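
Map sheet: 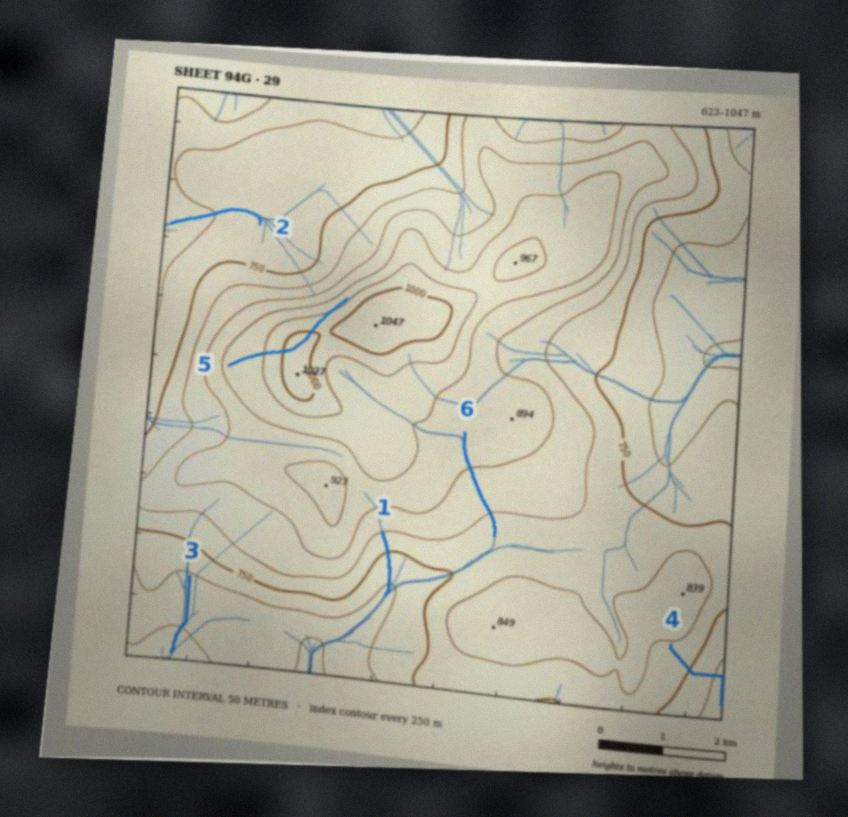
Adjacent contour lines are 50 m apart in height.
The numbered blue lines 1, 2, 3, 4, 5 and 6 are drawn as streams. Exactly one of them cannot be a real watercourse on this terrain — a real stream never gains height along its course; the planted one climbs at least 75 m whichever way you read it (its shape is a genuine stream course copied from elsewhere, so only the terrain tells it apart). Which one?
5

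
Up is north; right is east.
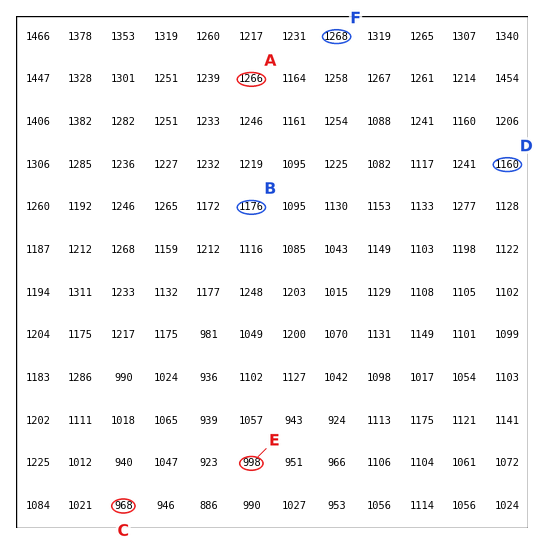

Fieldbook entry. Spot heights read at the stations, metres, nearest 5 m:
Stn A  1265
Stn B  1175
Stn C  970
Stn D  1160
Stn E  1000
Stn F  1270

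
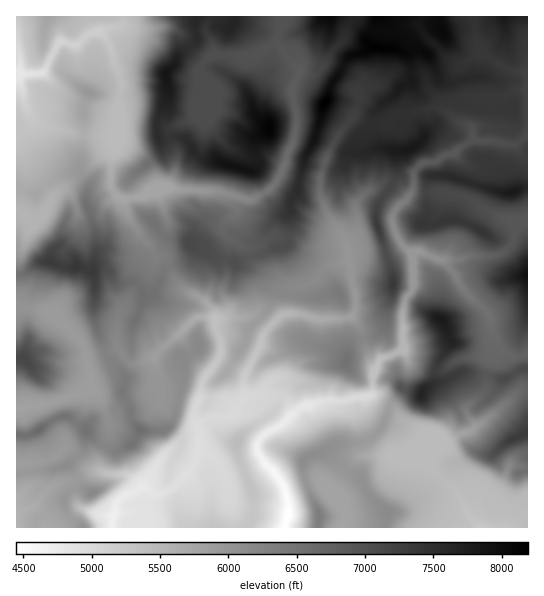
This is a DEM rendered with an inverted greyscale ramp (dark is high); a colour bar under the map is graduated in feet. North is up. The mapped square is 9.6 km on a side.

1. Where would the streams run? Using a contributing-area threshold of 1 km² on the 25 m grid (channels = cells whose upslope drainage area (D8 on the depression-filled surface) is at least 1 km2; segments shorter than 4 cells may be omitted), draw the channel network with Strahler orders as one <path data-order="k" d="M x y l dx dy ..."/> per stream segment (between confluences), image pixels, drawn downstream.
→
<path data-order="1" d="M346 514l-1 8-3 3 0 2-1 0"/><path data-order="2" d="M433 470l22 21 8 12 6 12 8 8 1 4 3 0"/><path data-order="1" d="M213 457l-12-12-3 0"/><path data-order="1" d="M419 457l14 13"/><path data-order="3" d="M198 445l-1 2 0 11-2 1 0 4-5 6 0 2-17 18-12 5-7 0-5-5-8 0-7 4-3 0-10 5-6 7 0 8-2 2 0 10-2 2"/><path data-order="1" d="M473 430l-6 3-4 0-12 8-2 0 0 4-15 14-1 3 0 8"/><path data-order="3" d="M198 425l0 2 1 2 0 14-1 2"/><path data-order="2" d="M243 398l-8 9-1 6-4 2-3 2-14 0-12 5-3 3"/><path data-order="2" d="M73 397l-8 1-10 4-4 0-1 1-15 2-1 1-7 0-6 3-4 0"/><path data-order="1" d="M82 395l-9 2"/><path data-order="1" d="M258 395l-3 0-1 2-9 0-2 1"/><path data-order="1" d="M155 358l2-4"/><path data-order="2" d="M157 354l10-11 2 0 8-8 1 0 17-17 3-1 12 0 1 1 3 0 0 7 1 1"/><path data-order="1" d="M118 349l5 8 7 6 11 0 5-4 7-1 4-4"/><path data-order="1" d="M494 334l-1-8-2-1 0-4-4-8-22-22 0-1-7-8-5-11-11-12"/><path data-order="1" d="M67 329l15 14 3 4 0 3 1 1 0 7 3 5 0 6 1 1 0 11-1 2-10 10-4 1-2 3"/><path data-order="2" d="M215 326l3 9 3 4 0 15-4 8-12 15-3 5 0 4-1 1 0 10-7 13 0 9 4 6"/><path data-order="1" d="M217 321l-2 5"/><path data-order="1" d="M322 273l8-8 8 0 4-3 4 0 5 7"/><path data-order="2" d="M351 269l0 5 2 1 0 11 2 7 0 17-2 4 0 3-2 1-21 0-1 1-11 0-1-1-6 0-1-1-8-2-1-1-16 0-6 3-14 14-3 6 0 4-3 5 0 3-2 2-7 15-4 5-1 7-2 1 0 19"/><path data-order="3" d="M411 262l0 29-6 8 0 7-2 1 0 6-1 1 0 9 1 2 0 21-10 9-11 3-4 4 0 8-5 9 0 14-3 2-8 0-1 2-4 0-10 4-28 0-4 2-6 2-3 2-5 0-19 18-13 6-11 10 0 2-1 2 0 5 2 5 6 8 9 8 3 6 4 4 6 16 0 4 2 1 0 8-3 5 0 8-1 2 0 2"/><path data-order="2" d="M442 259l-5 0-14-6-5 0-7 9"/><path data-order="2" d="M347 246l0 9 4 6 0 8"/><path data-order="1" d="M146 242l-7-7-1-5-4-4-5-9 0-3-3-5 0-10"/><path data-order="1" d="M497 215l5 3 4 0 4 4 4 7 0 12-3 5-4 4-10 5-27 0-8 4-20 0"/><path data-order="1" d="M357 213l0 22-10 10 0 1"/><path data-order="1" d="M237 211l0-4-2-1 0-9"/><path data-order="2" d="M126 199l-4-1-7-5-4-4 0-4-1-2 0-2 1-2 0-22 3-3 0-49 7-11 1-12-3-4 0-4-5-9-1-12-3-4 0-3-3-5-5-6 0-1-13 0"/><path data-order="1" d="M53 198l-3 3-7 13-5 5-9 0-10-9-2 0"/><path data-order="2" d="M235 197l-9-4-4 0-1-2-16 0-2-1-25 0-1-1-4 0-4 2-4 0-6 4-9 0-4 3-17 0-3 1"/><path data-order="2" d="M469 142l-12 8 0 1-6 3-6 1-10 7-6 0-4 3-6 1-5 5 0 15-3 7-5 8-3 1-8 8-2 4 0 12 1 1 0 3 7 13 6 7 2 0 2 4 0 8"/><path data-order="1" d="M27 111l-2-9-2-1 0-8-2-7 0-7-4-4 0-2"/><path data-order="1" d="M415 111l3 0 1-1 8 0 4-3 6 0 10 6 8 8 12 4 6 5 0 5-4 7"/><path data-order="1" d="M358 103l-1 7-4 8-12 13-4 8-3 3-9 19 0 4-4 9 0 24 4 7 1 6 15 20 4 8 0 3 2 4"/><path data-order="1" d="M207 75l-5-5 0-5"/><path data-order="1" d="M459 67l4-1 8-8 3-1 15 0 8 6 14 8 12 0 3 2 0 2 1 2 0 58-1 0-9 10-10 0-1-2-12-1-1-1-7 0-1 1-11-1-1 1-4 0"/><path data-order="2" d="M202 65l5-6 3-1 5 0 6-3 30 0 12-5 11-8 3 0 5 5 3 7 5 5 0 2 8 8 1 0 0 5-2 3 0 2-3 4 0 23 3 7 0 14-3 7 0 7-5 9 0 3-3 5 0 5-4 7 0 3-11 16-1 0-4 4-9 4-3 2-9 0-6-2-4 0"/><path data-order="2" d="M89 34l-10 9-2 2-7 0-4-3-4 0-7 7-8 14-1 6-4 4-3 1-13 0-1-1-8 0"/><path data-order="1" d="M118 27l-11 0-5 3-8 0-5 4"/>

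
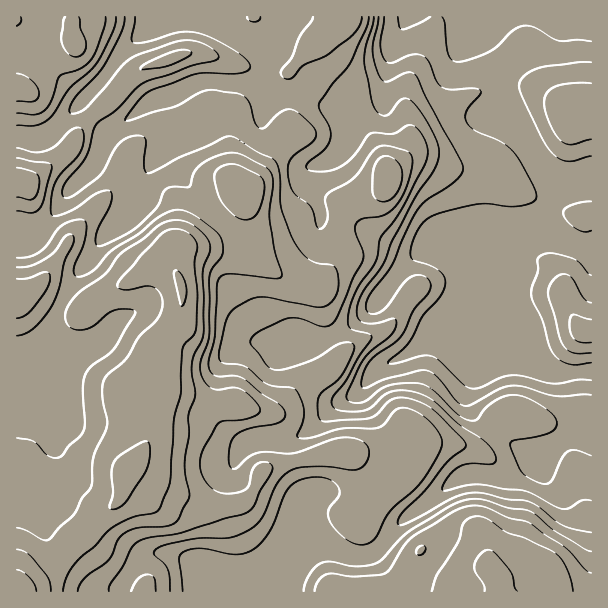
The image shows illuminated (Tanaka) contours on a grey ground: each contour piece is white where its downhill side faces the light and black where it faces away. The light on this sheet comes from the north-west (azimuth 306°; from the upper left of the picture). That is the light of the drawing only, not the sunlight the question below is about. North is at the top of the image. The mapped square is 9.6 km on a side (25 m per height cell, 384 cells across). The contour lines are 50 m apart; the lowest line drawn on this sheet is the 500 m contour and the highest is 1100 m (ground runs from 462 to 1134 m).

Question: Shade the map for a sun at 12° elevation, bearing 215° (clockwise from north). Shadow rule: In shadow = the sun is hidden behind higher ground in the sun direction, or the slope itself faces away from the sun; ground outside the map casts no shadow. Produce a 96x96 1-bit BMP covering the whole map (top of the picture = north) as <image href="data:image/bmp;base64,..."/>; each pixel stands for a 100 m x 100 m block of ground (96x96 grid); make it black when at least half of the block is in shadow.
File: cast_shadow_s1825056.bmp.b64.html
<image width="96" height="96" href="data:image/bmp;base64,Qk2+BAAAAAAAAD4AAAAoAAAAYAAAAGAAAAABAAEAAAAAAIAEAAATCwAAEwsAAAIAAAAAAAAA////AAAAAAAAAAAAAAAAAAAAAAAAAAAAAAAAAAAAAAAAAAAAAAAH4AAAAAAAAAAAAAAP8AAAAAAAAAAAAAAP8AAAAAAAAAAAAAADgAAAABwAAAAAAAAAAAAAAD4AAAAAAAAAAAAAAP4AAAAAAAAAAAAAAf8AAAAAAAAAAAAAA/8AAAAAAAAAAAAAA/8AAAAAAAAAAAAAx/8AAAAAAAAAAAAD//8AAAAAAAAAAAAP//4AAAAAAAAAAAD///wAAAAAAAAAAAD///gAAAAAAAAAAAB///AAAAAAAAAAAAA///AAAAAAAAAAAAAf/+AAAAAAAAAAAAAH/8AAAAAAAAAAAAAB/wAAAAAAAAAAAAAAPAAAAAAAAHAAAAAAEAAAAAAAAHgAAAAAAAAAAAAAADgAAAADAAAAAAAAAAAPgAAfAAAAAAAAAAAPwAD+AAAAAAAAAAAH4AH8AAAAAAAAAAAH4AP8AAAAAAAAAAAH8A/4AAAAAAAAAAAH8D/4AAAAAAAAAOAD8P/4AwAAAAAAA/AB8f/8H8AAAAAAB/AA8//8f8AAAAADj/AAP//+f+AAAAAHz/AAH//+P+AAAAAHz/AAA//8H4AAAAAD7/AAAf/4AAAAAAAB5/AAAH/4AAAAAAAAYfAAAB/gAAAAAAAAAAAAAAfAAAAAAAAAAAAAAAAAAAAAAAAAgAAAgAAAAAAAAAABwAAA4AAAAAAAAAADwAAA8AAAAAAAAAAD4AAA+AAAAAAAAAAD4AAA+AAAAAAAAAAD4AAAOAAAAAAAAAAD4AAAAAAAAAAAAAAD4AAAAAAAAAAAAAAD4AAAAAAAAAAAAAAH4AAAAAAAAAAAAAAHwAAAABwAAACAAAAHwAAAABwAAADAAAABAAAAAAwAAADgAAAAAAAAAAAAAADgAAAAAAAAAAAAAAAAAAAAAAAAAAAAAAAAACADgAAAAAAAAAAAAAAPwAAAAAAAAAAAAAA/wAAAAAAAAAAAAAB/wAAAAAAAAAAAAAB/wAAAAAAAAAAAAAA/gAAAAAAAAAAAAAAfgAAAAAAAAAEAAAAHAAAAAAAAAAEAAAAAAAAAAAAAAAAAAAAAAAAAAAAAAAAAAAAAADgAAAAAAAAAAAAAAPwAAAAAAADwAAAAA/wAAYAAAAD4AAAAB/wAA4AAAAD4AAAAH/gAA4AAAAD8AAAAD/AAB4AAAAB8AAAAB+AAB4QAAAAYAAAAA8AAB48AAAAAAAAAAYAAAA8AAAAAAAAAAAAAAB8AAAAAAAAAAADAAB8AAAAAAAAAAADAAB8AAAAAAAAAAAAAAB8AAAAAAAAAAAAAAB4AAAAAAAAAAAAAAAwAAAAAAAAAAAAAAAAAAAAAAAAAAAAAAAAAAAAAAAAAAAAAAAAAAAAAAAAAAAAAGAAAAAAAAAAAAAAAGAAAAAAAAAAAAAAAHAAAAAAAAAAAAAAAHAAAAAAAAAeD+AAAHAAAAAAAAAP/+AAADAAAAAAAAAB/8AAAAAAAAAAAAAAf4AAAAAAAAAAAAAAPwAAAGAAAAAAAAAADgAAAPAAAAAA="/>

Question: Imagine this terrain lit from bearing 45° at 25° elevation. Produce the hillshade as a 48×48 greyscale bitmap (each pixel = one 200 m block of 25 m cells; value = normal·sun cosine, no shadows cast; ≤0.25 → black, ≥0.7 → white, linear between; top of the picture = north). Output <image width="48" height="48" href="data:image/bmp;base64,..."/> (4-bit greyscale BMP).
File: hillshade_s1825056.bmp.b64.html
<image width="48" height="48" href="data:image/bmp;base64,Qk32BAAAAAAAAHYAAAAoAAAAMAAAADAAAAABAAQAAAAAAIAEAAATCwAAEwsAABAAAAAAAAAAAAAAABEREQAiIiIAMzMzAERERABVVVUAZmZmAHd3dwCIiIgAmZmZAKqqqgC7u7sAzMzMAN3d3QDu7u4A////AKu6hmZVeaqGZmZmZDWaqpZFVVQ1ZmeJmru5dlVmebqGZmZmZVerqoVEVURFdneJq7unZVZ3iallREVmZmiph2RFZVRWd3ibzLqGVVd3ZlQyEjRWZmdlRVRFZlVXiJrN3Kl1VWZlMREQEjVmZmUyNXZndlVoqqzuy5h2ZVVDEBMzNERnZmQjRnh3d2Z6u839qYdmVVRDNFZlVUV4dlRFVnd3d3m93N7rh3ZlVVVVVnd3d2eIdlVVVmVWeJvf7N7IZ2ZVVVNGZ3iZmHZ3ZVRDRVVWeJrMu8uGZ2ZmZTJGZ4mqmGVnZCESRWZmd3iHiahlZ2d3ZDNWeJqpiGWJdCETVmZndlRFiXZVd3d2VERneJmYeHial2VWiHZnd1VoqGZmd3d2ZUVmd4mXd3d3eIiaqYZniJq7hlVWd3ZmZURWZ4mYdUM0V5qrunVom+63REVmd2ZmVDRWZ4mXYyNGeaq8uWaKz/11RWeId2ZmVCNWZniHZFiqqqqrt1e9/+p2eKupiGZmVDRWZniZmK3bqYd5l3re7sqHm8y6mWZmVEVmZWi8us3KmGVXmZvMzLl3m8uYiWZmZVZmZWm8y7y5h3Z4iYmau5dmeIdlRWZmZmZlVWiquqqYd3Z5hlZ4mXZmZmUwAFZmZmZUVWd5uoh2ZmZ5lkVndmZmZmUQAEVmVFVVVVV7yWZVVURpuod3ZmZmZmQAE1VlNFZVVUSNyWVEQyNqy5iHZmZmZlIAWGZmRVVEQzSdyGVUIRN6und2ZmZmZkECend3ZmUzMiStyFVCIjV5mGVmZ2ZmZUEVm4eIh3VEMiW9tkMiRWeJhmVomXZmZUNHq5mZmHVVQze8hCI1eIiYdmeKuXZmZURYupmJiHVVVFipdVZ4iZiIiIial2ZmZVV5mYdmeIdnZWeaqId4mph4mZmYZmZmZmZ4d2ZVipmHZXm9yXVoqodomIiHZmZmZmZmU0RXmpiHVovdpkR6qYZndVaHZVVmVWZUISN5mId2ZovLYhSKqXZVQzZ3VEVVRFVURBWah3h2VGmWITabqXVVQzWHVERERFZ3iUiph3d2VGhjE1i7uYd2UzaXZVVEVniYiJu4Z2VXdndTNYrNyoh2UziodmZmZ5l1VcynZmRXh3ZmaK3dqHd2Q2u5iHd3eJdCNMuXZ4VYh2d3ic3JdVZ2VYypqpiIiYURI5d2eZZoh2ZneKuWVWeGVqqazKmImGIBMzNGioZnh3ZmZ5l1aKqWV6iL3KiIh0ACRQFHiGRXd3dmd4h2erqGaZeL24d3ZSAUZhNoh1VWd3Znd4h2iZh2eYaLyXZmVCI2d1eYdlVmVVZneIdmZ2ZmeYeLuXdmVDRXd5qXVFZVQiNFVWZVVmVWiqiaqYd2ZVZ4iKl1M1ZlUyIiJFZmZlVWm7mKqYd3ZmeIiHZCJXh3d2ZVeJmHZDRXnMmJqYd3ZneIiVQzR5iJmZmsy6hmU0Vmi7mIiHZmZniYiFVFaJmZmJq8uGRVVFZWirl3d2ZmZomYiFVVZ4mZmImpdTNWZmVFirl2Z2ZmZ4mYiA=="/>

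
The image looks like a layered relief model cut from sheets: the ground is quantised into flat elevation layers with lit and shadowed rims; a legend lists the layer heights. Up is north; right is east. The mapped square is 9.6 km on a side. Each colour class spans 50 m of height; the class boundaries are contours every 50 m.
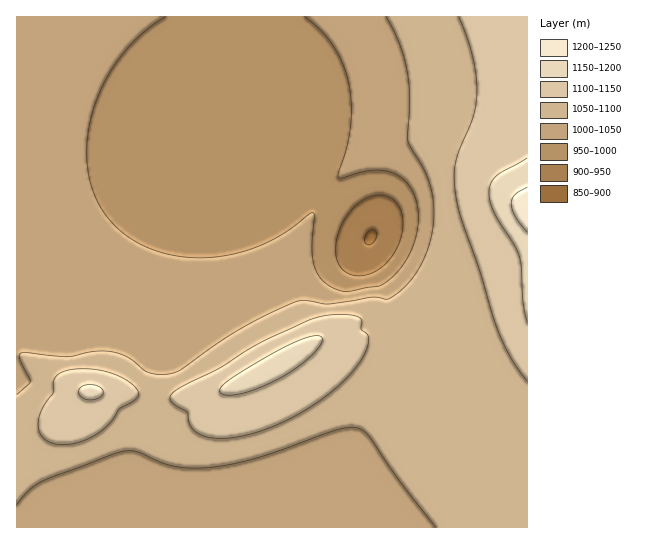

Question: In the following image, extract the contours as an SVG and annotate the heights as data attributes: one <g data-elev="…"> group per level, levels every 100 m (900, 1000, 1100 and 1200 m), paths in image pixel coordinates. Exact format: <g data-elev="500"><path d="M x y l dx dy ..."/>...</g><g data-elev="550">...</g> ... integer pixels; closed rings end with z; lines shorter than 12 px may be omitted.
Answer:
<g data-elev="900"><path d="M369 245l-4-3 0-5 4-6 5-1 3 3-1 5-3 5z"/></g><g data-elev="1000"><path d="M305 17l16 13 12 16 10 17 6 20 2 22-1 22-3 20-9 30 4 1 29-8 19 2 9 4 7 6 6 8 4 11 2 12 0 12-2 13-5 12-13 21-9 9-10 6-36 5-12-4-10-8-5-9-3-12-1-16 2-25-1-5-30 22-22 11-28 9-30 4-28-2-26-8-23-13-18-17-13-21-7-26-1-29 5-29 11-28 16-27 21-23 25-18"/></g><g data-elev="1100"><path d="M53 443l10 2 11-2 12-3 11-6 13-11 9-14 18-11 2-4-2-4-6-7-8-5-21-7-24-2-11 1-8 4-5 5-1 14-10 14-5 15 0 7 3 6 5 5z"/><path d="M213 438l25-1 31-9 32-15 29-20 23-22 8-10 5-11 2-13-7-8 1-7-1-3-8-4-16-1-15 2-13 4-50 23-38 24-36 18-12 8-3 4 1 4 4 4 13 8 1 9 4 7 8 6z"/><path d="M459 17l13 38 4 19 1 17-4 26-14 33-4 15-1 14 3 22 4 18 18 50 20 64 13 26 15 22"/></g><g data-elev="1200"><path d="M527 187l-12 7-2 4-2 5 4 14 12 15"/></g>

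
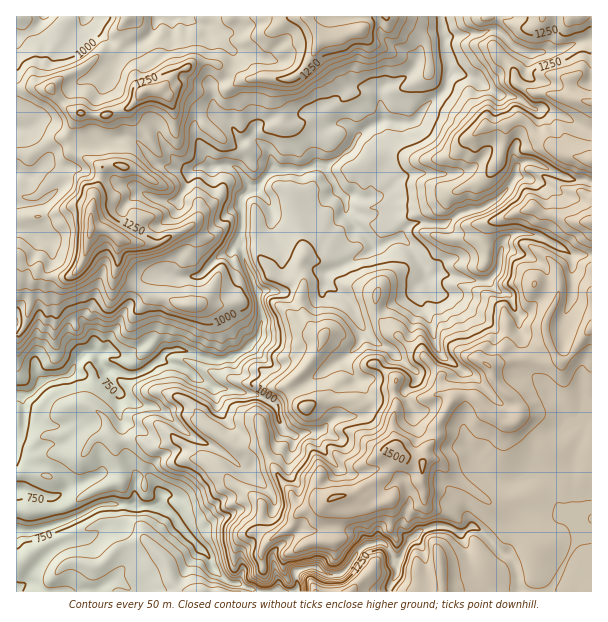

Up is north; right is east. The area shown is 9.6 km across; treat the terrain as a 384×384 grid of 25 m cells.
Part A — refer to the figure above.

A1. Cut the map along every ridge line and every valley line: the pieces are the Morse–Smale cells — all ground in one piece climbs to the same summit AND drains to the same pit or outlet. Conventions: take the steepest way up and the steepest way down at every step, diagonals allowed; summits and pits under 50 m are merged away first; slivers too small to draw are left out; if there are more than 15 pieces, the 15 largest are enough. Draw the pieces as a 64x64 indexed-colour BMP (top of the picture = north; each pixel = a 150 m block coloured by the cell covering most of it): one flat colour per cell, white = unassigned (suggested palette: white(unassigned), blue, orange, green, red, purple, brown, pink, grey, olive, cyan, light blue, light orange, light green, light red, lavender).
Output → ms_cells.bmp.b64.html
<image width="64" height="64" href="data:image/bmp;base64,Qk12CAAAAAAAAHYAAAAoAAAAQAAAAEAAAAABAAQAAAAAAAAIAAATCwAAEwsAABAAAAAAAAAA////ALR3HwAOf/8ALKAsACgn1gC9Z5QAS1aMAMJ34wB/f38AIr28AM++FwDox64AeLv/AIrfmACWmP8A1bDFAAAAAAAAAAAAAAAAAAARERAAAAAAAMzMzMzMzMwRERERAAAAAAAAAAAAAAABEREREAAAAAAAzMzMzMzMzBEREREAAAAAAAAAAAAAABERERERABEQAADMzMzMzMzMERERERAAAAAAAAAAAAAAERERERERERAAAMzMzMzMzMEREREREQAAAAAAAAAAAAEREREREREREQAAHMzMzMzMEREREREREQAAAAEAAAAAERERERERERERERERzMzMzMERERERERERERAAAQAAAAERERERIREREREREREczMzMERERERERERERERAQAAAAERERERIiIRERERERERERERERERERERERERERERAAAAEREREREiIhEREREREREREREREREREREQAAABEREAAAERERERESIiERERERERERERERERERERERAAAAARERERERERERERIiIREREREREREREREREREREREAAAAAARERERERERESIiIREREREREREREREREREREREQAAAAAAABERERERESIiIRERERERERERERERERERERERIiAAAAAAERERERESIiIhEREREREREREREREREREREREiIgAAAAEREREREiIiIhERERERERERERERERERERERESIiIiIAAREREREiIiIiERERERERERERERERERERERERIiIiIgABESIhEiIiIiIREREREREREREREREREREREREiIiIiIiIiIiIiIiIiIREQERERERERERERERERERERESIiIiIiIiIiIiIiIiIhEAAAERERERERERERERERERERIiIiIiIiIiIiIiIiIiIgAAABERERERERERERERERGZkiIiIiIiIiIiIiIiIiIiAAAAAREREREREREREREREZmSIiIiIiIiIiIiIiIiIiIAAAABEREREREREREREREZmZiCIiIiIiIiIiIiIiIiIiEAAAEREREREREREREREZmZmIgiIiIiIiIiIiIiIhEREREAABEREREREREREREZmZmYiIiCIiLd0iIiIiIRERERERAAERERERERERERERmZmZiIiIgi3d3dIiIiIhERERERERARERERERERERERGZmZmIiIiCLd3d3dIi3d/xEREREREREREREREREREREZmZmYiIiCIo3d3d3d3d3/8REREREREREREREREREREZmZmZiIiIIoiN3d3d3d3f//EREREREREREREREREREZmZmZkIiIgiiI3d3d3d3d//8RERERERERERERERERERmZmZmQiIiIiIiN3d3d3d///xERERERERERERERERERGZmZmZCIiIiIiI3d3d3d////ERERERERERERERERERERmZmZkAiIiIiIiN3d//////8REREREREREREREREREREZmZmQCIiIiIiIj////////xERERERERERERERERERERGZmZAIiIiIiIRP///////xEREREREREREREREREREREZmZkAqqqoiIRERERET///ERERERERERERF3d3d3ERERmZmQqqqqiIhERERERE//8REREREREREREXd3d3dxERmZmZqqqqqoiERERERERP8REREREREREREXd3d3d3EZmZmXeqqqqqiIRERERERETxERERERERERERd3d3d3eZmZl3d6qqqqqIhEREREREREERERERERETMzd3d3d3d3mZd3d3qqqqqkREREREREREQRERERERETMzN3d3d3d3d3d3d3eqqqqqRERERERERERBERERERETMzMzMzM3d3d3d3d3d6qqqqpEREREREREREERERERERMzMzMzMzM3d3d3d3d3qqqqqqREREREREREQREREREREzMzMzMzMzM3d3d3d3eqqqqqpEREREREREREEREREREzMzMzMzMzMzN3d3d3d6qqqqqkRERERERERERBEREREzMzMzMzMzMzMzd3d3d3qqqqqqREREREREREREQRERETMzMzMzMzMzMzN3d3MzOqqqqqpERERLu7tEREREREQRMzMzMzMzMzMzMzdzMzM6qlqqRERERLu7u0RERERERBETMzMzMzMzMzMzMzMzMzqqVaRERERLu7u7REREREREQREzMzMzMzMzMzMzMzMzOqVVW7u7tLu7u7RERGRERERBERMzMzMzMzMzMzMzMzM1VVVbu7u7u7u7tERGZkREREQRZjMzMzMzMzMzMzMzM+VVVVW7u7u7u7u0RGZmZERERmZmZgADMzMzMzMzMzPu5VVVVVVVW7u7u7u2ZmZmZmZmZmZmAAAzMzMzMzMz7u7lVVVVVVVVu7u7u7ZmZmZmZmZmZmAAAAMzMzMzPu7u7uVVVVVVVVVbu7u7tmZmZmZmZmZmYAAAADMzM+7u7u7u5VVVVVVVVVVVu7u2ZmZmZmZmZmZmYAAAAzM+7u7u7u7lVVVVVVVVVVVbu7tgAAAAZmZmZmZmYAADAADu7u7u7uVVVVVVVVVVVVW7tVAAAAAGZmZmZmZgAAAAAA7u7u7u5VVVVVVVVVVVVVVVUAAAAABmZmZmZmYAAAAADu7u7u7lVVVVVVUFVVVVVVVQAAAAAGZmZmZmZmYAAAAAAAAA7uVVVVVVUAAFVVVVUAAAAAAABmZmZmZmZmAAAAAAAAAAAAVVVVUAAABVVVVVUAAAAABmZmZmZmZmAAAAAAAAAAAAAFVVUAAAAAVVVVVVAAAAAGZmZmZmZmYAAAAAAAAAAA"/>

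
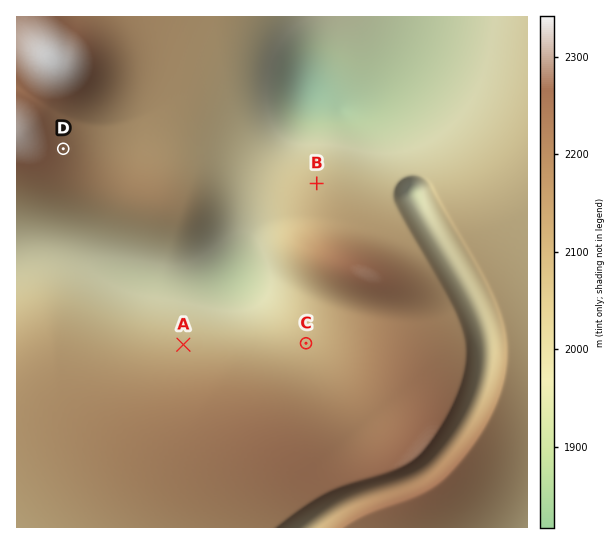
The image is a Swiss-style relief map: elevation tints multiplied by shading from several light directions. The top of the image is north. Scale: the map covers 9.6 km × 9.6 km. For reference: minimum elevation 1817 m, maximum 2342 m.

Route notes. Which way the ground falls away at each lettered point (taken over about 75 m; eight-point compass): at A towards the N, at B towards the N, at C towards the NW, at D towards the E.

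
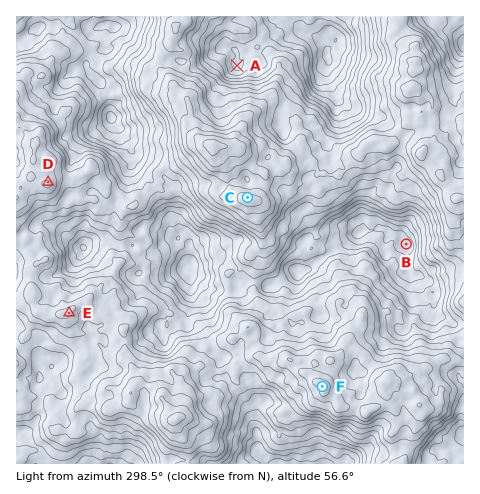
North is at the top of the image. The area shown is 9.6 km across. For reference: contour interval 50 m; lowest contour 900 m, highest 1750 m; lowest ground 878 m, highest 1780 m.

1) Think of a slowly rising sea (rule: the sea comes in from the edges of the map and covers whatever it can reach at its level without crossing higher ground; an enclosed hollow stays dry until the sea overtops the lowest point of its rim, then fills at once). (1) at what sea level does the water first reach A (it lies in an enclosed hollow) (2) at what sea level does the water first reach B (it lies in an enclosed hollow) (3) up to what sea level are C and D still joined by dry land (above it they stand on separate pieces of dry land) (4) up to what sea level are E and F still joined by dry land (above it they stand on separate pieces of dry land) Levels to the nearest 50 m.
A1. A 1150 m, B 1300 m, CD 1350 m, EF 1400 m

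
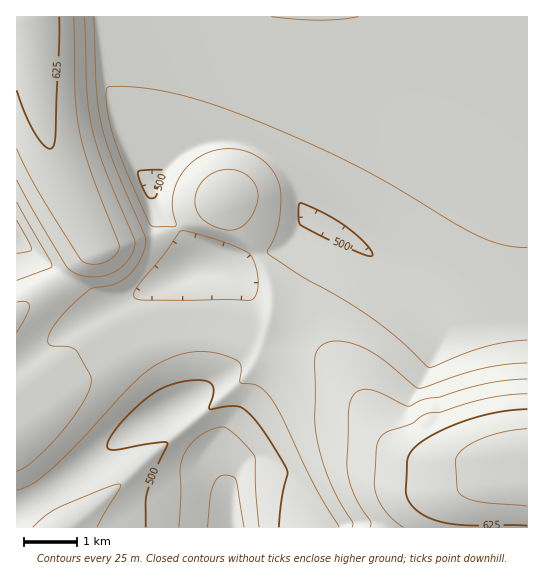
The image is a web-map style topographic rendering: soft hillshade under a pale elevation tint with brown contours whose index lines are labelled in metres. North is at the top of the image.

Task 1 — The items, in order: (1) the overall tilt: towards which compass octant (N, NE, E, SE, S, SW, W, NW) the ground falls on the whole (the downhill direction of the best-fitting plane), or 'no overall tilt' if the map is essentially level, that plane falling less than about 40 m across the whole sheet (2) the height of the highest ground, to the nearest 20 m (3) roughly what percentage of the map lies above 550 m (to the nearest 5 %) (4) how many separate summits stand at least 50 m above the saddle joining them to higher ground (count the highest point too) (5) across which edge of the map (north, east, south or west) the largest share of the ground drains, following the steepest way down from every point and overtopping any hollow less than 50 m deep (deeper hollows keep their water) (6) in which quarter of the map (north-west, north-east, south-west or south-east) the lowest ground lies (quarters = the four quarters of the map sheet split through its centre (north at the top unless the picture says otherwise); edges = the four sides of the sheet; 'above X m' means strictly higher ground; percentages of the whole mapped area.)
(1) No overall tilt - high and low ground are spread across the sheet.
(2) The highest point reaches roughly 660 m.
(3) Ground above 550 m makes up about 25 % of the sheet.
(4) Counting only tops that stand 50 m proud, the map has 2 summits.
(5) Most of the ground drains across the eastern edge.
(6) The lowest point lies in the south-west quarter of the map.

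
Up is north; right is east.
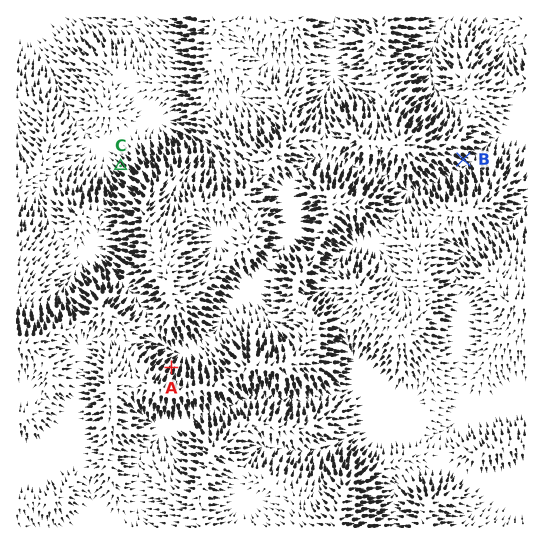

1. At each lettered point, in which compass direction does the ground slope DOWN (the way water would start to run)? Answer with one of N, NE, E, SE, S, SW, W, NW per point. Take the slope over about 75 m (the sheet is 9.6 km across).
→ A NE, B SE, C NW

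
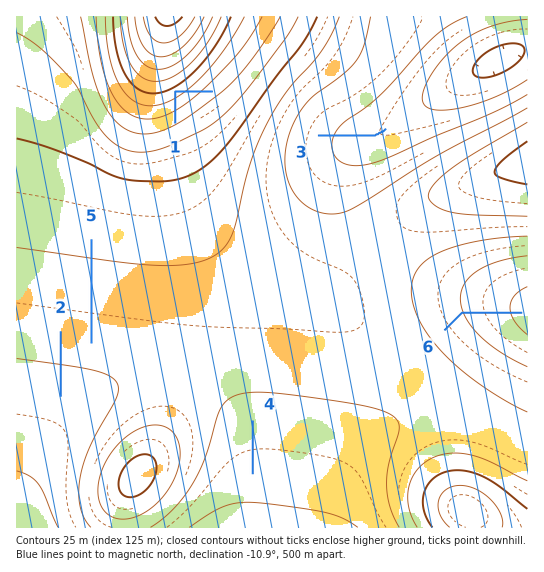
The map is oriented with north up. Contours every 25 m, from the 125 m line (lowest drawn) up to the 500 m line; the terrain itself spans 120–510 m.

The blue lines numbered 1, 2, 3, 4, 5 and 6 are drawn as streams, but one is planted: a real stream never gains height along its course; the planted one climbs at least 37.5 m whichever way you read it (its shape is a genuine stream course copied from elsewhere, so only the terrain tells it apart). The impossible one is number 1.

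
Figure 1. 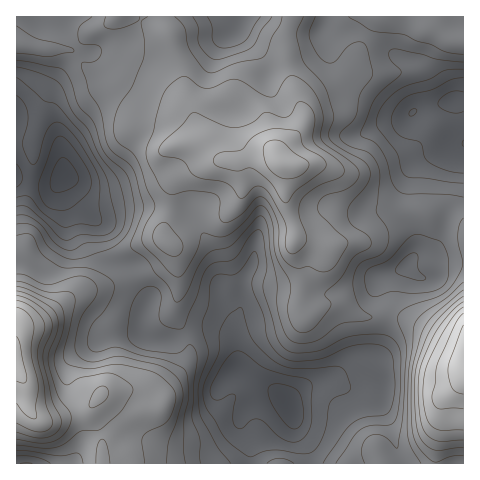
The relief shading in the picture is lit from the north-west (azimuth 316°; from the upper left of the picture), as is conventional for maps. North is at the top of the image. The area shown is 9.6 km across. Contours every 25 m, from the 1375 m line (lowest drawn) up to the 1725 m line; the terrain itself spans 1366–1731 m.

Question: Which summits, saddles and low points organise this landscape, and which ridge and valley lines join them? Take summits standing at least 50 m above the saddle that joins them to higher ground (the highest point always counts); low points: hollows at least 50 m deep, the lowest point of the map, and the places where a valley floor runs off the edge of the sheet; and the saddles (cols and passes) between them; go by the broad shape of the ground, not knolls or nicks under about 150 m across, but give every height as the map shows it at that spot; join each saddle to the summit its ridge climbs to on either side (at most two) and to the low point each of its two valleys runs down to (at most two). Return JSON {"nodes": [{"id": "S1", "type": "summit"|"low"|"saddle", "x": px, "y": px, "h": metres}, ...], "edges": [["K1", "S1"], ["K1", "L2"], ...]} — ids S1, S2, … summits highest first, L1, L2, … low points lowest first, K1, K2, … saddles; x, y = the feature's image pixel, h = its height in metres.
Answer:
{"nodes": [
{"id": "S1", "type": "summit", "x": 17, "y": 361, "h": 1731},
{"id": "S2", "type": "summit", "x": 463, "y": 371, "h": 1720},
{"id": "S3", "type": "summit", "x": 281, "y": 162, "h": 1669},
{"id": "L1", "type": "low", "x": 63, "y": 175, "h": 1366},
{"id": "L2", "type": "low", "x": 290, "y": 406, "h": 1379},
{"id": "L3", "type": "low", "x": 452, "y": 102, "h": 1417},
{"id": "L4", "type": "low", "x": 242, "y": 17, "h": 1476},
{"id": "L5", "type": "low", "x": 26, "y": 463, "h": 1524},
{"id": "K1", "type": "saddle", "x": 245, "y": 159, "h": 1629},
{"id": "K2", "type": "saddle", "x": 77, "y": 412, "h": 1620},
{"id": "K3", "type": "saddle", "x": 101, "y": 434, "h": 1599},
{"id": "K4", "type": "saddle", "x": 389, "y": 316, "h": 1522},
{"id": "K5", "type": "saddle", "x": 138, "y": 277, "h": 1510}],
"edges": [["K1", "S3"], ["K1", "L2"], ["K1", "L4"], ["K2", "S1"], ["K2", "L1"], ["K2", "L5"], ["K3", "S1"], ["K3", "L2"], ["K3", "L5"], ["K4", "S2"], ["K4", "S3"], ["K4", "L2"], ["K4", "L3"], ["K5", "S1"], ["K5", "S3"], ["K5", "L1"], ["K5", "L2"]]}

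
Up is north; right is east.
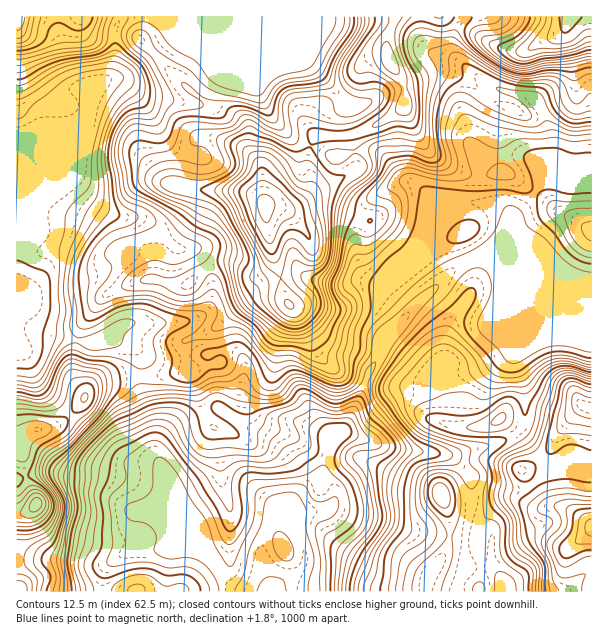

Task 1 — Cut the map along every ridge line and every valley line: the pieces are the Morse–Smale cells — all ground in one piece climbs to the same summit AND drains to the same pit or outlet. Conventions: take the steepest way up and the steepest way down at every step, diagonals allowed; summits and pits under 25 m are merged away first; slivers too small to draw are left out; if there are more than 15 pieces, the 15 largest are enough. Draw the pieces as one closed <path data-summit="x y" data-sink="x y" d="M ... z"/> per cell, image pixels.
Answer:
<path data-summit="266 207" data-sink="275 591" d="M216 70l-4 1 4 6-16 21 20 16 2 18 10 11-26-7-6 2-6 5-12 43 29 5-7 4-6 18-26 32 5 3 15 2 14 18 16-6 9 0 9 3 11 7 9 0 11-9 2-7 13 43-23-4-15 6-33 27-29 12-2 2 0 12 5 2 18-1 12-5 11 0 7 4 5 5 2 19-8 29-6 9 40 22 26 26 6 12 0 7-6 11 1 2 17-16 10-4 0-11 6-22 6-9 7-3 6-9 12-26 6-21 12-19 6-18 23-24-2-5-18-16-7-10-13-6-6-5-6-20 0-27 6-15 12-12 27-16 9 0-8-4-22-26-24-1-12 5-14 0-16-10-15-4-9-6-19-20-16-30z"/><path data-summit="591 527" data-sink="275 591" d="M488 256l-14 2-21 12-68 68-6 18-12 19-6 21-9 20-9 15-3 1 8 1 42 15 54 6 11 4 15 18 2 27-8 36 2 28-8 15 0 10 133 0 1-128-8-2-27 0-5 2-6 0-26-32 4-12 0-30-8-25 0-14-17-40 0-9 5-12 0-15-6-12z"/><path data-summit="390 62" data-sink="275 591" d="M461 16l-305 1 24 25 15 7 18 21 42 16 16 30 19 20 9 6 15 4 16 10 14 0 12-5 24 1 22 26 14 6 12 11 6 13 10 2 11-10 27 3-2-3-2-8 0-21 2-7 7-8-13-6-4-6 0-24 8-15 16-18-24-15-18-19 0-15 10-18z"/><path data-summit="569 17" data-sink="275 591" d="M591 16l-129 1-10 21 0 15 18 19 24 15-16 18-8 15 0 24 4 6 13 6-7 8-2 7 0 21 2 8 2 3-27-3-11 10-4 0-7-3-5-12-8-8-7-5-12 0-27 16-12 12-6 15 0 27 6 20 6 5 13 6 7 10 20 20 45-43 21-12 12-4 9-7 15-16 2-12 18-19 10-16 12-2 12 5 28-1z"/><path data-summit="569 17" data-sink="275 591" d="M230 350l-44 6 2 16-49 6 1 11 14 36 2 31 13 24 19 51 10 17-30-1-43 6-17 13-5 10-1 16 173 0 6-9 13-7 10-12 0-16-10-24 0-9 3-3 30-2 5-6 4-7-2-9-10-12-6 0-24 23 8-16 0-7-6-12-26-26-40-22 10-18 4-20 0-16-7-8z"/><path data-summit="569 17" data-sink="17 315" d="M66 174l-10 1-20 9-20 19 0 136 2 3 14-8 16 0 41 9 10-3 29-16 57-2 16-6 7-7 4-12 0-16-6-12-21 17-9 0-21-6 7-22 10-13-6-8-19-17-9-3-16 0-23-9-13-10z"/><path data-summit="36 504" data-sink="275 591" d="M138 378l-16 0-24 4-12 10-4 10-22 22-10 4-34 6 0 120 2 2 17 3 43 1 24 5 27-13 27-2 12-3 30 1-10-17-19-51-13-24-2-31z"/><path data-summit="441 495" data-sink="275 591" d="M348 433l-9 0-5 4-4 6-6 22 0 11 7 7 5 9-4 12-9 7-26 1-3 3 0 9 10 24 2 10-5 11-7 7-13 7-5 8 180 1 10-25-2-28 8-36-2-27-15-18-6-2-59-8z"/><path data-summit="266 207" data-sink="17 315" d="M119 79l-14 1-11 9-4 10-2 17-16 31-36 36 2 1 22-10 6 0 20 24 9 7 21 11 22 1 9 3 24 24 27-31 6-18 7-4-29-5 12-43 10-7 21 6 4-1-7-9-2-18-19-16-6 5-43-5-12-4z"/><path data-summit="591 408" data-sink="275 591" d="M525 259l-31 1 10 15 0 15-5 12 0 9 17 40 0 14 8 25 0 30-4 12 26 32 6 0 5-2 34 1 1-179-17-4z"/><path data-summit="17 17" data-sink="17 315" d="M83 16l-67 1 1 185 8-8 24-56 0-22 3-12 11-10 11-4 12 0 4 7 4-8 18-15 3-14 0-30-20-6z"/><path data-summit="36 504" data-sink="17 315" d="M48 334l-16 0-14 8-2-1 1 92 33-5 10-4 22-22 4-10 12-10 41-5 1-23-14-11-12-5-27 5z"/><path data-summit="591 231" data-sink="275 591" d="M552 182l-7 0-7 4-8 14-18 19-2 12-15 16-11 8 11 4 30 0 50 21 16 3 1-95-28-1z"/><path data-summit="266 207" data-sink="17 315" d="M273 256l-2 7-11 9-9 0-11-7-9-3-9 0-13 4-3 4 6 11-1 22-3 6-13 10-28 5-39 0-28 15 14-1 9 4 21 13 12 5 26-2 4-2-2-14 2-2 29-12 33-27 15-6 23 4z"/><path data-summit="569 17" data-sink="17 315" d="M119 30l-4 0-1 39-7 11 12-1 21 15 12 4 43 5 5-5-27-24-35-37z"/>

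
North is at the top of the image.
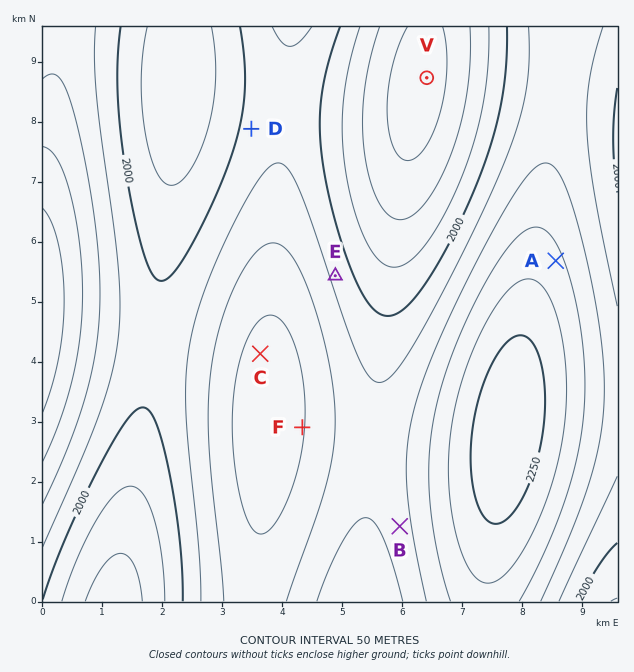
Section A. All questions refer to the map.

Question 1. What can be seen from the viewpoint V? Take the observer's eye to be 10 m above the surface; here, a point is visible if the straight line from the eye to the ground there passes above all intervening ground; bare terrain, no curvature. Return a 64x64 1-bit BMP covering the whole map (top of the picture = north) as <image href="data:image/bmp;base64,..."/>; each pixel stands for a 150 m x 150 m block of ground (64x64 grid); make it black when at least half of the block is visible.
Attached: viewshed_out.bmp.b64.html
<image width="64" height="64" href="data:image/bmp;base64,Qk0+AgAAAAAAAD4AAAAoAAAAQAAAAEAAAAABAAEAAAAAAAACAAATCwAAEwsAAAIAAAAAAAAA////AAAAAAAAAAAAAAAAAAAAAAAAAAAAAAAAAAAAAAAAAAAAAAAAAAAAAAAAAAAAAAAAAAAAAAAAAAAAAAAAAAAAAAAAAAAAAAAAAAAAAAAAAAAAAAAAAAAAAAAAAAAAAAAAAAAAAAAAAAAAAAAAAAAAAAAAAAAAAAAAAAAAAAAAAAAAAAAAAAAAAAAAAAAAAAAAAAAAAAAAAAAAAAAAAAAAAAAAAAAAAAAAAAAAAAAAAAAAAAAAAAAAAAAAAAAAAAAAAAAAAAAAAAAAAAAAAAAAAAHAAAAAAAAAA/A+AAAAAAAH//8AAAAAAAf//4AAAAAAB///wAAAAAAP///AAAAAAA///8AAAAAAD///4AAAAAAP///gAAAAAA///+AAAAAAD///4AAAAAAP///wAAAAAA////AAAAAAD///8AAAAAAP///wAAAAAA////AAAAAAD///8AAAAAAP///wAAAAAA////AAAAAAD///8AAAAAAH///4AAAAAAf///gAAAAAB///+AAAAAAH///4AAAAAAf///gAAAAAB///+AAAAAAD///4AAAAAAP///gAAAAAA///+AAAAAAD///4AAAAAAP///gAAAAAA///+AAAAAAD///4AAAAAAP///gAAAAAA///+AAAAAAB///4AAAAAAH///gAAAAAAf///AAAAAAB///8AA=="/>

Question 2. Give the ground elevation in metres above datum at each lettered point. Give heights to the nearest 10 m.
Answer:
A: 2160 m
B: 2080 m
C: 2170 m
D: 2020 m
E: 2040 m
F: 2150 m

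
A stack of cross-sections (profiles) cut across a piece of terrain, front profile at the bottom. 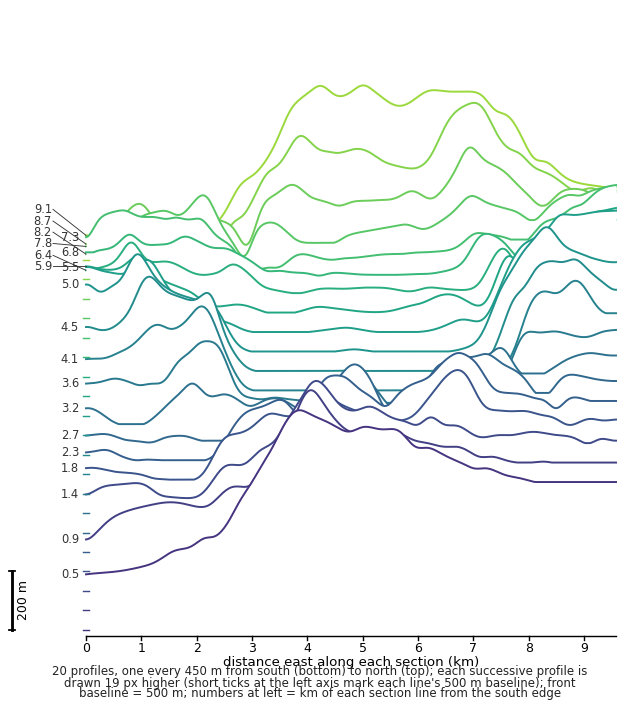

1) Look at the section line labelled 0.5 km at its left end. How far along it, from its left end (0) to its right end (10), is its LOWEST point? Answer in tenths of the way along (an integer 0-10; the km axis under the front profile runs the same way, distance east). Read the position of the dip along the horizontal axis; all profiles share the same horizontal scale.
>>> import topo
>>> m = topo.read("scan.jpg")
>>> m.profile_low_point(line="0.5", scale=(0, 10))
0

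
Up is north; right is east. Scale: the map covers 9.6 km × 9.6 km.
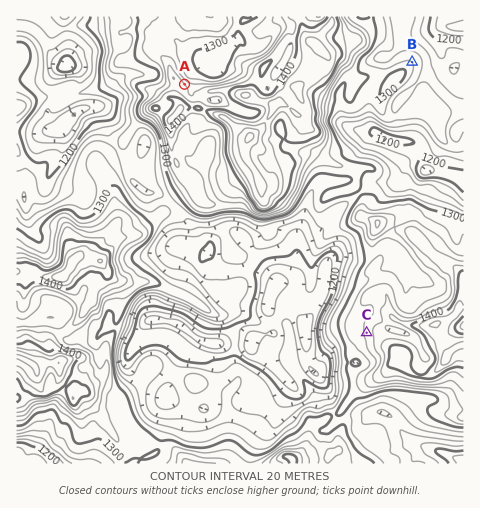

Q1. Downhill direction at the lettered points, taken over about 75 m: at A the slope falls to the NE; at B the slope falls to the NE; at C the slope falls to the W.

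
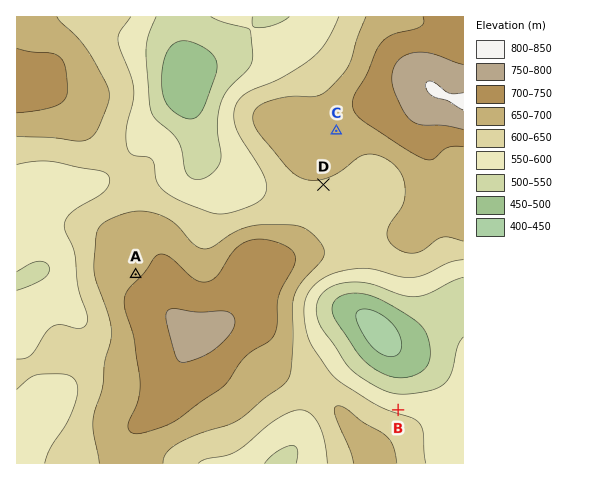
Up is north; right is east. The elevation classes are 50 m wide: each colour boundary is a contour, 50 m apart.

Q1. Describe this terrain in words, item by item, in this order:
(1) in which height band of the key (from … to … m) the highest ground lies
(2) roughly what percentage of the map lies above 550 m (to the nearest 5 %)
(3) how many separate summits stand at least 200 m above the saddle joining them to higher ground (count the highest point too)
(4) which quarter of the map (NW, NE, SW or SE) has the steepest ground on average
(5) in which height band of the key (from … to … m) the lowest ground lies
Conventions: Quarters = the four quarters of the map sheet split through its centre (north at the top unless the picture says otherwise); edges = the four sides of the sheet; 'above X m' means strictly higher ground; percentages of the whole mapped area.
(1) The highest point is somewhere between 800 and 850 m.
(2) About 85 % of the map lies above 550 m.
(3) Counting only tops that stand 200 m proud, the map has 1 summit.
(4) The south-east quarter is the steepest part of the map.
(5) The lowest point is somewhere between 400 and 450 m.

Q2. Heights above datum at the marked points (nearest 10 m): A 690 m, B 590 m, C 670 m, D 640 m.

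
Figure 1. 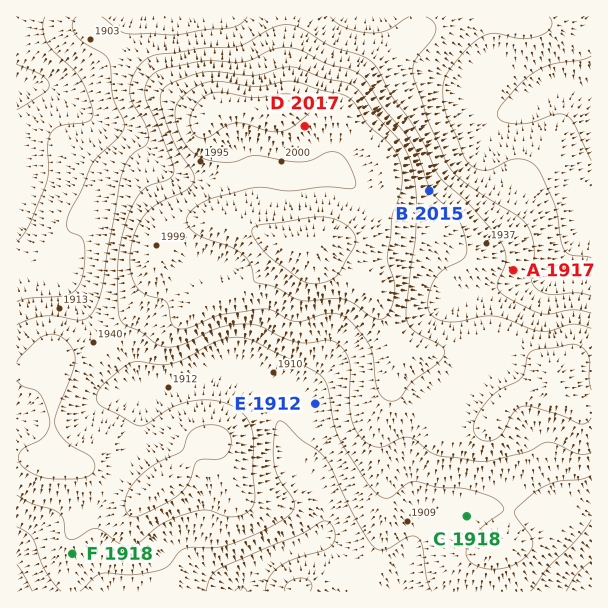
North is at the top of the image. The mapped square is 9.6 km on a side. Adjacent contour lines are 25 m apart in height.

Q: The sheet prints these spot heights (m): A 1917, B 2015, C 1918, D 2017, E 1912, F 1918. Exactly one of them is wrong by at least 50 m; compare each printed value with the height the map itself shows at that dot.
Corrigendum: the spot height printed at B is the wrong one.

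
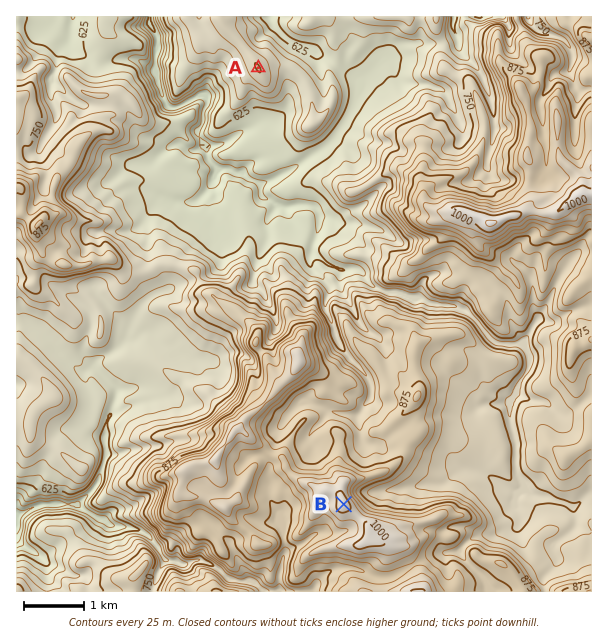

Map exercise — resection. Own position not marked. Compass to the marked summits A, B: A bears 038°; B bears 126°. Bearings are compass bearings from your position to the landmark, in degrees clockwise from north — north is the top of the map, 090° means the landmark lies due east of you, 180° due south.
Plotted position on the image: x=72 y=307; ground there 705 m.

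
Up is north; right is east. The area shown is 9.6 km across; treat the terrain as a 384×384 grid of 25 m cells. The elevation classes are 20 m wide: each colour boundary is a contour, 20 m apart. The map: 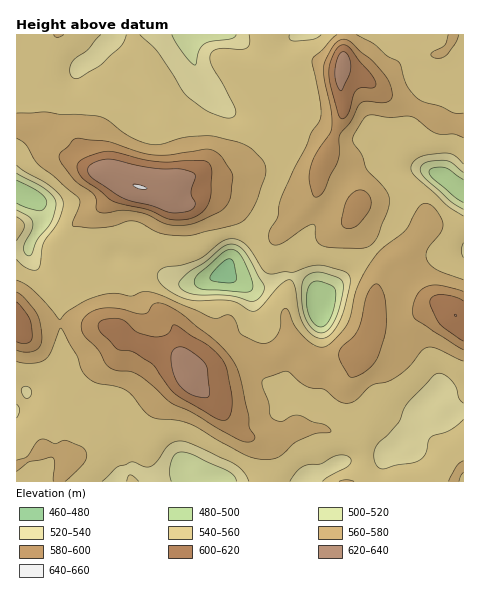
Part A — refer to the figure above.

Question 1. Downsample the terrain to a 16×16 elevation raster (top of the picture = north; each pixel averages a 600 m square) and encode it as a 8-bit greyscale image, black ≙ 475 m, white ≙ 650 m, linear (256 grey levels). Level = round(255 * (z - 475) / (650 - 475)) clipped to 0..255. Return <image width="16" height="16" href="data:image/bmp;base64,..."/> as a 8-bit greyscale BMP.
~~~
<image width="16" height="16" href="data:image/bmp;base64,Qk02BQAAAAAAADYEAAAoAAAAEAAAABAAAAABAAgAAAAAAAABAAATCwAAEwsAAAABAAAAAAAAAAAAAAEBAQACAgIAAwMDAAQEBAAFBQUABgYGAAcHBwAICAgACQkJAAoKCgALCwsADAwMAA0NDQAODg4ADw8PABAQEAAREREAEhISABMTEwAUFBQAFRUVABYWFgAXFxcAGBgYABkZGQAaGhoAGxsbABwcHAAdHR0AHh4eAB8fHwAgICAAISEhACIiIgAjIyMAJCQkACUlJQAmJiYAJycnACgoKAApKSkAKioqACsrKwAsLCwALS0tAC4uLgAvLy8AMDAwADExMQAyMjIAMzMzADQ0NAA1NTUANjY2ADc3NwA4ODgAOTk5ADo6OgA7OzsAPDw8AD09PQA+Pj4APz8/AEBAQABBQUEAQkJCAENDQwBEREQARUVFAEZGRgBHR0cASEhIAElJSQBKSkoAS0tLAExMTABNTU0ATk5OAE9PTwBQUFAAUVFRAFJSUgBTU1MAVFRUAFVVVQBWVlYAV1dXAFhYWABZWVkAWlpaAFtbWwBcXFwAXV1dAF5eXgBfX18AYGBgAGFhYQBiYmIAY2NjAGRkZABlZWUAZmZmAGdnZwBoaGgAaWlpAGpqagBra2sAbGxsAG1tbQBubm4Ab29vAHBwcABxcXEAcnJyAHNzcwB0dHQAdXV1AHZ2dgB3d3cAeHh4AHl5eQB6enoAe3t7AHx8fAB9fX0Afn5+AH9/fwCAgIAAgYGBAIKCggCDg4MAhISEAIWFhQCGhoYAh4eHAIiIiACJiYkAioqKAIuLiwCMjIwAjY2NAI6OjgCPj48AkJCQAJGRkQCSkpIAk5OTAJSUlACVlZUAlpaWAJeXlwCYmJgAmZmZAJqamgCbm5sAnJycAJ2dnQCenp4An5+fAKCgoAChoaEAoqKiAKOjowCkpKQApaWlAKampgCnp6cAqKioAKmpqQCqqqoAq6urAKysrACtra0Arq6uAK+vrwCwsLAAsbGxALKysgCzs7MAtLS0ALW1tQC2trYAt7e3ALi4uAC5ubkAurq6ALu7uwC8vLwAvb29AL6+vgC/v78AwMDAAMHBwQDCwsIAw8PDAMTExADFxcUAxsbGAMfHxwDIyMgAycnJAMrKygDLy8sAzMzMAM3NzQDOzs4Az8/PANDQ0ADR0dEA0tLSANPT0wDU1NQA1dXVANbW1gDX19cA2NjYANnZ2QDa2toA29vbANzc3ADd3d0A3t7eAN/f3wDg4OAA4eHhAOLi4gDj4+MA5OTkAOXl5QDm5uYA5+fnAOjo6ADp6ekA6urqAOvr6wDs7OwA7e3tAO7u7gDv7+8A8PDwAPHx8QDy8vIA8/PzAPT09AD19fUA9vb2APf39wD4+PgA+fn5APr6+gD7+/sA/Pz8AP39/QD+/v4A////AHt9eGNfRDVLcXJeYWxjbXp5e3lydGdqiJKCenZvV1psand3dnyJp7iPe3p6eGlTV2h3eoKRvdm7hnqAi4Z5Y1yNeoeotc7Qo4GGiJShiXp/tICdua+0nIB1fU9jnJSVupN4gImHfVhRSG8oOpOTo7lnc3dyalkyCDpjTlaAjYd8SnN3cHB2dE1qenmBf4KBcjpVhJCavK2Le3+FkpV7fmssaKHZ7OnLoIB8lY+PeGMmdZO6zrmwspaAeZGYenFVTISNkYZ4eXt1d3h+mHl3eX15eHZxbXBeWXN2ebKZjH56eHBhZ2thSml2dnzJt4p4eHl3Y11mTT9ZaGxvp416ens="/>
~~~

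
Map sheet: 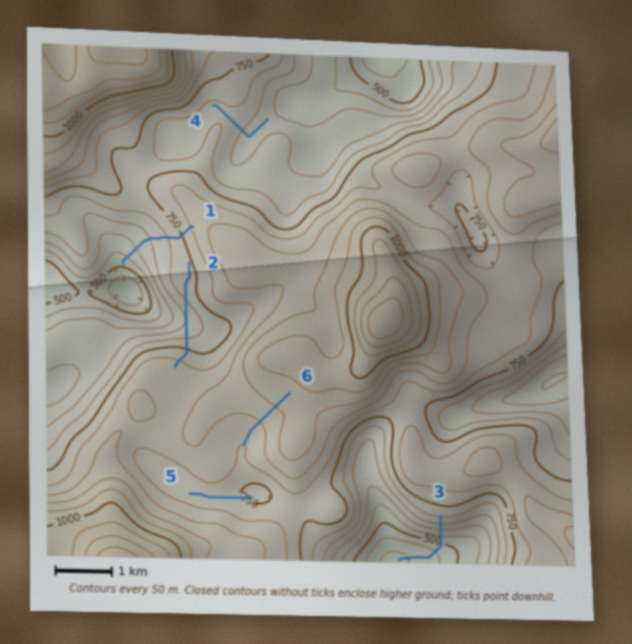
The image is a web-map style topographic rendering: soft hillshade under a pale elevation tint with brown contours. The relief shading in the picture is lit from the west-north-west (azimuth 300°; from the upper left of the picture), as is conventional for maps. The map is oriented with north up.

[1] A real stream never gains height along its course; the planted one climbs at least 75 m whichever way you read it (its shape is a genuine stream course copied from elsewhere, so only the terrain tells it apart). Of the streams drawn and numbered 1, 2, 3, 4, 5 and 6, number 2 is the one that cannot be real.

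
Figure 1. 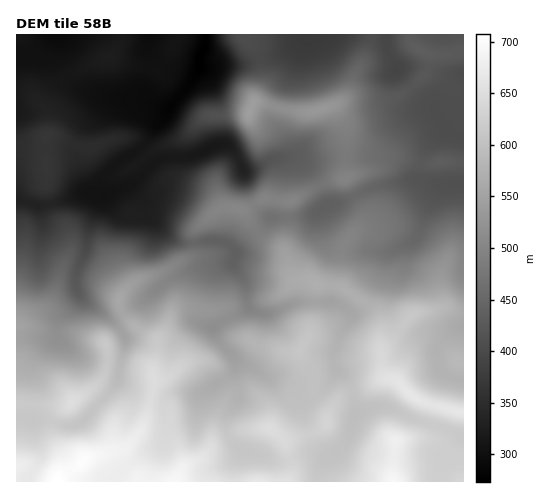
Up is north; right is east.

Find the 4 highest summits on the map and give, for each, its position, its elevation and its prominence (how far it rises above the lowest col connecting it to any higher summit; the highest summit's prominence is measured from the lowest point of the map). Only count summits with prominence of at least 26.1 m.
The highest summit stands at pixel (411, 395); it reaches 667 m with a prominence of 48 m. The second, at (71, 402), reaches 651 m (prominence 33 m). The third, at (249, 113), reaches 544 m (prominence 72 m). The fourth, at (47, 136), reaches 366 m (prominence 31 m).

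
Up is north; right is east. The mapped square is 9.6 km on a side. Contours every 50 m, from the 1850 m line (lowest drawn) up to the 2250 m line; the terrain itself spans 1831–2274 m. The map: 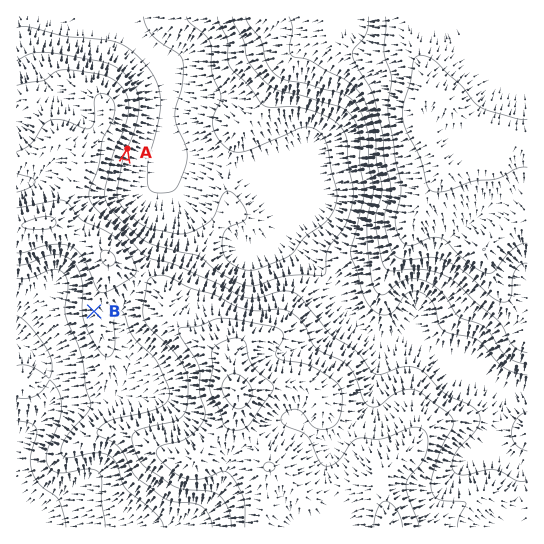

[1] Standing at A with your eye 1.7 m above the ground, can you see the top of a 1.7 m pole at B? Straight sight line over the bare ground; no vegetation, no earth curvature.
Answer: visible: false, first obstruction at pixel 114 214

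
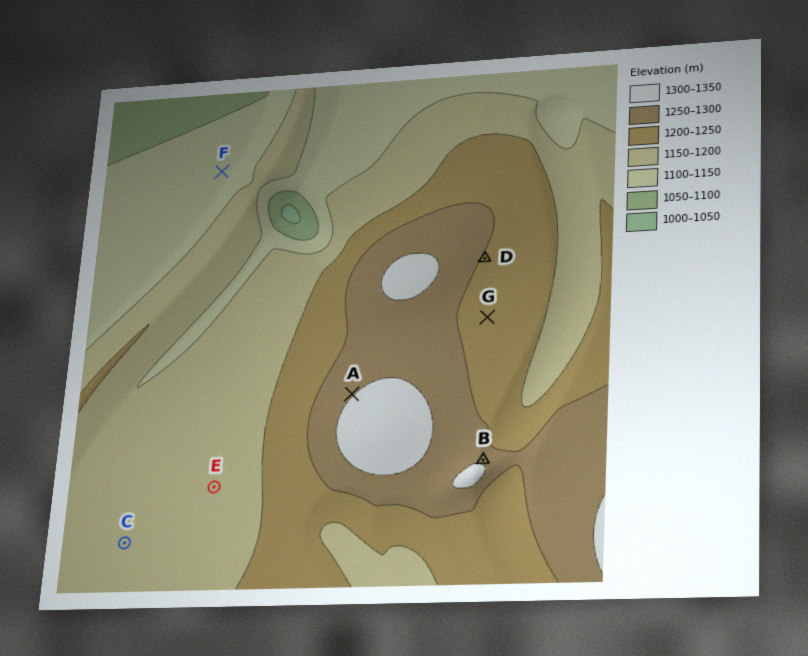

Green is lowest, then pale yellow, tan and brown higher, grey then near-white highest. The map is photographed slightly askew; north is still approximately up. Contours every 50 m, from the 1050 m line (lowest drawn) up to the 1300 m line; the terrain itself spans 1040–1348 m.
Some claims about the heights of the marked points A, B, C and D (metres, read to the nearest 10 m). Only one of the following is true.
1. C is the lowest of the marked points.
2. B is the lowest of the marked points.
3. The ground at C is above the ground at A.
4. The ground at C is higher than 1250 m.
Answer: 1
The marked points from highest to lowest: G E F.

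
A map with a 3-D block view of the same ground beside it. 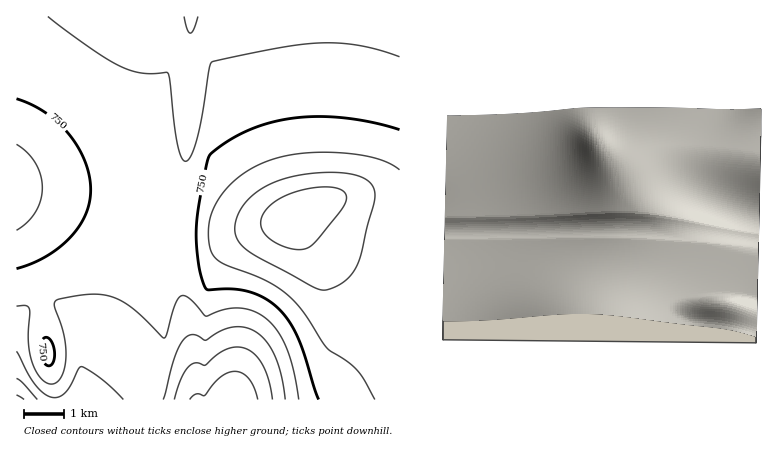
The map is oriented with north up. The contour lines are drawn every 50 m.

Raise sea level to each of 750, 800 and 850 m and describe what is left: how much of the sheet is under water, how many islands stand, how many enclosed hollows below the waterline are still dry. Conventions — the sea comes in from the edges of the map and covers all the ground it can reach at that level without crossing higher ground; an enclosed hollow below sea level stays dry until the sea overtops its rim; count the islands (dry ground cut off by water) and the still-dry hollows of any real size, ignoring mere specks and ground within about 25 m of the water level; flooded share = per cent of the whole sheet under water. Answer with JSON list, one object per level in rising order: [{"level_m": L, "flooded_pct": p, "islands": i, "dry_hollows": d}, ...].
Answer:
[{"level_m": 750, "flooded_pct": 64, "islands": 0, "dry_hollows": 0}, {"level_m": 800, "flooded_pct": 78, "islands": 0, "dry_hollows": 0}, {"level_m": 850, "flooded_pct": 92, "islands": 1, "dry_hollows": 0}]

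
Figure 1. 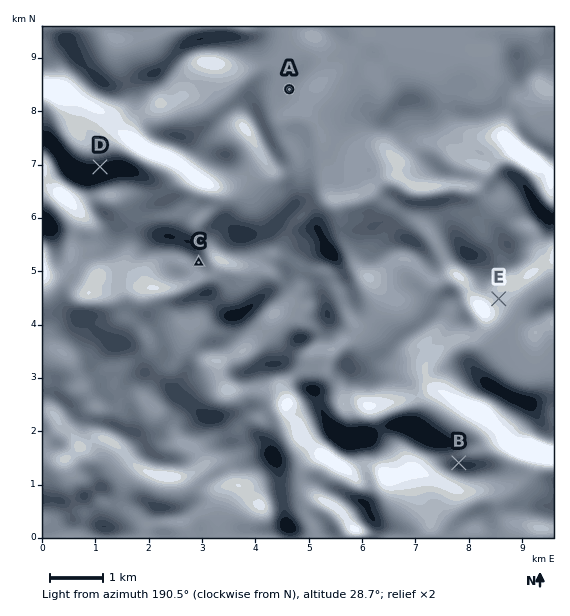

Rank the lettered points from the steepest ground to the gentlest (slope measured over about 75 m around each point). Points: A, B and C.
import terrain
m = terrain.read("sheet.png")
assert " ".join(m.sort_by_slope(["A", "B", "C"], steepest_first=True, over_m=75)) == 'B C A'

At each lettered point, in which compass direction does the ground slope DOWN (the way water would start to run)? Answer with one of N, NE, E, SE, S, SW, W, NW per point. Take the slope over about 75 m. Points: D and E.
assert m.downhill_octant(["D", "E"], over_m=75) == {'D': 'N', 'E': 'SE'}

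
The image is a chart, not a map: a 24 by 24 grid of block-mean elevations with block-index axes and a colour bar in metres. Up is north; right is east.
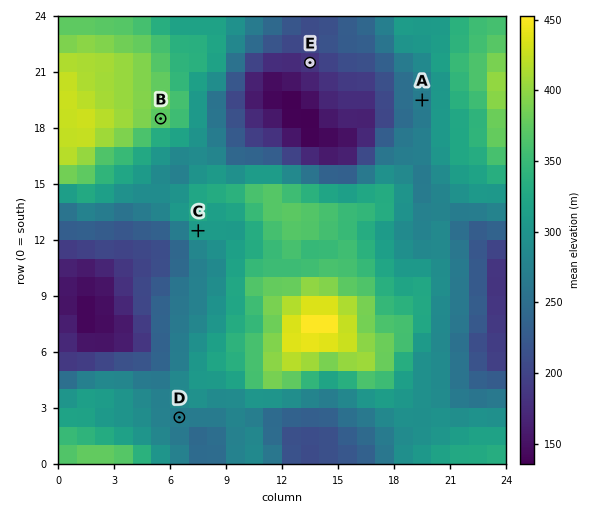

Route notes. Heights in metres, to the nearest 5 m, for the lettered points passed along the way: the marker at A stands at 265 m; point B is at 375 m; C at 310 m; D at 270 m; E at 180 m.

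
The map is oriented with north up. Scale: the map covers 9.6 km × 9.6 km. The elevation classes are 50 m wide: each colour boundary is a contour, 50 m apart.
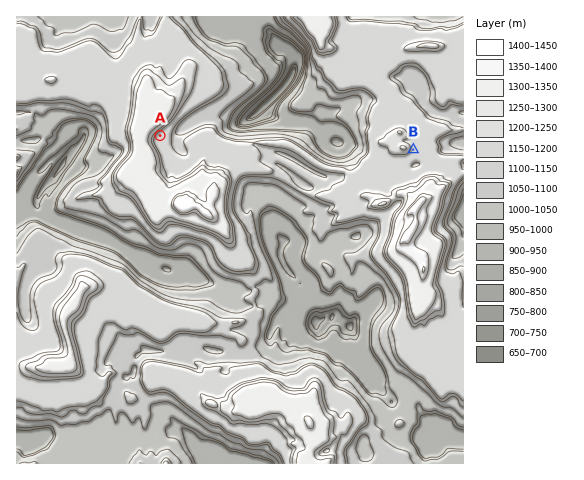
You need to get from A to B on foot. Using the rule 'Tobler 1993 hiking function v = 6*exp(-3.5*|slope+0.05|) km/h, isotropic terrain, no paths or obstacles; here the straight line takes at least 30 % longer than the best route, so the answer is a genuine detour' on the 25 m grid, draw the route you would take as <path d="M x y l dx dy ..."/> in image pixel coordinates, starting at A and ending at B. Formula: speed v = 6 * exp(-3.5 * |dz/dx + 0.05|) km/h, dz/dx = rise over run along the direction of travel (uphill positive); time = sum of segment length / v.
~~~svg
<path d="M160 136l2 4 4 4 2 4 4 4 11 6 4 0 26-13 8 0 4-2 41 0 3 1 11 0 49 24 13 0 6 4 3 0 12-6 6 0 19-9 17 0 5-3 2-2 1-2"/>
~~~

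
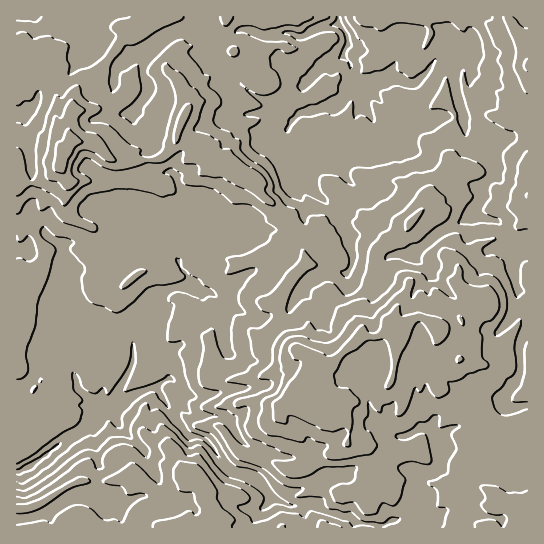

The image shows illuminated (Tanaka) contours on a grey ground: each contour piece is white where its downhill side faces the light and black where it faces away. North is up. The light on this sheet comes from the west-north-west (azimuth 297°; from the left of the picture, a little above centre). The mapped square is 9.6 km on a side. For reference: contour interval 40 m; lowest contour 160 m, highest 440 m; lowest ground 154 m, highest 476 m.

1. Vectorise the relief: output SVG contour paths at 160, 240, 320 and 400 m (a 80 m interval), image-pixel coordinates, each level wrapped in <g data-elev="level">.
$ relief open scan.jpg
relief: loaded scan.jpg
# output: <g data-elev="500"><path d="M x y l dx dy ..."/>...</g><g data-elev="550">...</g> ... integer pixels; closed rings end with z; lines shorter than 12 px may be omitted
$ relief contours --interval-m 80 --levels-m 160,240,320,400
<g data-elev="160"><path d="M17 469l22-12 18-12 4-2-3 4-7 5-3 5-5 2-10 10-12 5-4 0"/><path d="M340 17l3 8 6 9 3 11-5 9 1 5 4 6-2 4-3-7-8-4 6-16-1-8-5-5-9-4 5-4 2-4"/></g><g data-elev="240"><path d="M32 393l3-3 2-5-5 4z"/><path d="M17 379l6-1 5-7-2-16 1-8 8-21 4-28 9-20 8-27-2-5-10-7-3-4 0-5 2-3 3 0 9 9 12 2 7 4-4 8 14 16 1 5-3 10 1 10 4 7 7 6 9 3 11 5 5 0 6-3 24-22 8-2 16-2 11-4 1-4-8-12 0-5 4 1 1 8 7 7 10 5 4 6 10 5 4 5-2 2-6 0-7 3-23-8-4 1-5 2-1 6 4 2 1 3-5 18-2 14 1 3 2 1 11-1 3 2-5 11 10 32 8 11-8 5 1 11-8 0 0 5 8 13 19 9 6 8 3 8-15-15-5-2-8 2-3-1-25-28-4-3-8 1-4-7-5 4-9 18-1 14-10-2-11 1-12 12-11 0-6 2-28 22-21 13-7 4-8-1"/><path d="M17 236l2 6 4-1 4-5 3 0 4 6 3 12-2 4-5 4-9-4-4 1"/><path d="M42 17l-7 5-18-1"/><path d="M354 17l2 4 5 4 13 3 5 3 4-1 8-5 7-2 27 3 2 3 1 2-5 15 2 3 9-14 0-4-2-5 2-2 16-2 13 10 5-5 3 0 5 3 4 5 2 7 2 13-5 12 0 8-9 11-3-2-4-14-1 3-1 8 1 10 8 27-1 11-2 6-4-2-5-10-1-9-11-37-16 30 1 2 8 0 8 2 4 3 2 4-19 13-13 5-2 6 2 9-2 4-18 7-7 0-23 6-17 0-4 6 4 11-1 0-16-9-15 0-3 3 0 6 2 6 7 8-1 4-1 1-19-8-2 0-3 5-1 0-10-3-5-4-5-7-9-22-5-7-10-5-7-7-1-16 9-7 2-4-14-3-2-2 18-8-16-17 12 5 7 1 9-3 6-5 1-4-2-6-8-11-1-8 1-3 6-5 2-1 10 4 9-4-12-7-21-1-20-8-10 0 2-4 6-3 8 0 14 4 21-5 12 1 13-7 2-2"/></g><g data-elev="320"><path d="M374 527l-12-2-8 2-7-6-36-10-6 7-7-4-16-2-16 8-13 2-3-5-12-10 0-1 11-5 1-3-3-4-7-5-17-6-24-29-2 0-7 2-3-1-9-10-7-6-4-2-7 6-1 3 5 11-4 6 2 12-1 9-4-1-18-17-6-3-30 18 4 3 15 3 7 8 12-2 6 2 0 2-8 3-7 6-10 16-7-3-12 0-13-11-12-3-8 2-11 6-8 10-8-3-26 5"/><path d="M17 513l10 0 11-3 31-21 19-6 2-2-4-3-7-1-41 23-12 4-9 0"/><path d="M527 261l-4 2-2 4 0 16 3 8-6 7-3-2-12-35-9-6-8 1-3-5 1-4 11-7 0-2-18 3-10 3-4-2-4-8-5-1-12 5-16 13-4 6-1 7-7 0-16-5-12 1-1-3 2-3 31-12 30-24 3-9-5-6-1-6-12-11-4-1-8 5-16 20-12 8-4 11-8 5-10 11-3 8-2 18-5 14-7 8-9 2-11-11-8-2-13 8-3 8-8 3-11 11-4 0-1-3 1-6 7-16 12-14 11-7-1-3-13-14-1 1-4 12-11 10-13 18-5 4-10 4-3 3 1 2 4 7 11 5-3 6-8 6-10 1-2 2 3 23 5 6 0 3-6 4-5 6-14 5-6 4 1 1 20 3 3 2-5 4-19 7-11 9 12 3 10 7 1 10 11 19-4 0-7-4-15-17-5-2-4 3 6 7 13 21 5 5 25 10 16 13 7 4 17 3-7 8 26 1 2 1 2 7 3 2 14 4 8 0 8 7 6 2 17 2 9-6 9 1-3 5-14 4"/><path d="M17 196l4-2 8-7 4-1 8 2 11 6 7 5 6 7 15-17 11-7-2-4-9-5-2-3 1-5 6-7 6 1 15 9 12 2 15-2 14-5 15-1 16-10 4-1 2 2-1 10 15 3 2 9 22 3 29 15 15 11 7 2 2-3-10-12 2-9-6-8-16-10-15-15-8 0-3-8-10-6-15-5 11-30-8-10-7-5-8-11-16-11-3 3-1 4 9 12 4 9 1 10-13 48-6 6-8 2-8-2-1-6-12-6-18-17-8-3-12-1 0-4 9-6 2-5-16-8-3-4-2-8-2-2-8 4-8 9-5-3-2 0-8 20-4 15-5 7-2 13 1 21-4 9-3-1-4-8-4-20-5-4"/><path d="M527 151l-2 2-7 12-2 20-5 6-1 10-3 5 9 12-1 8 1 3 2 1 9-1"/><path d="M527 28l-6-2-8-9"/><path d="M503 17l13 32-2 20 9 20 4 5"/></g><g data-elev="400"><path d="M527 491l-5 2-13 0-14-7-14 0 0 3 4 9-4 7 2 4 7 5 15 1 2 4-4 8-6-6-8-2-13 3-1 5"/><path d="M329 459l12 1 29-6 6-5 1-6-6-10-5-3-2-4 0-5 4-7 1-12 6 8 6 2 2-6 11-4 2 3 1 10 4 1 6-8 8-21 6 5 5-8 1 0 5 10 5 4 2 0 10-6 0-10 10-2 10-6 19-7 0-4-6-6 0-20-2-7 3-7 10-4 6-9 0-12-7-11-5-2-12 1-8-3-4-5-1-9-4-4-2 1-2 8-5 4-1 3 8 16-1 1-5-1-15-9-2 1-4 6-6-4-4 0-6 7-2-4 3-13-1-2-4-1-4 3-3 9-23 20-6 8-18-2-8 7-9 14-5 4-10 2-24-7-9 1-5 4-4 6-1 11 1 12 2 4-2 9-4 10-11 5-4 4 0 8-4 9 1 7 4 5 7 5 11 1 20 5 2 0 3-4 3-1 8 4 9 3 2 3-3 4-1 4z"/><path d="M59 173l6 0 3-14 6-10 9-7-14-13-3 2-4 10-4 1-2 4-3 21 2 4z"/></g>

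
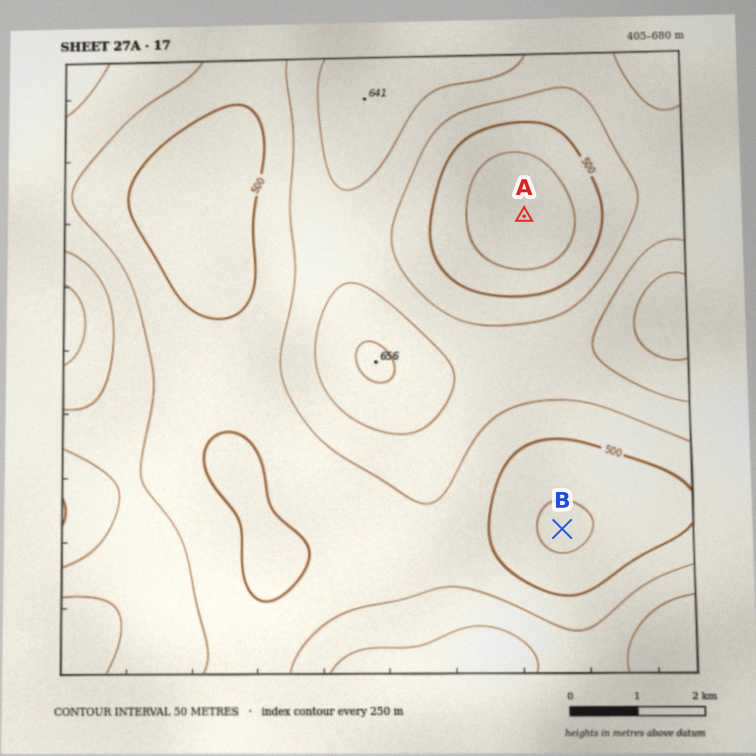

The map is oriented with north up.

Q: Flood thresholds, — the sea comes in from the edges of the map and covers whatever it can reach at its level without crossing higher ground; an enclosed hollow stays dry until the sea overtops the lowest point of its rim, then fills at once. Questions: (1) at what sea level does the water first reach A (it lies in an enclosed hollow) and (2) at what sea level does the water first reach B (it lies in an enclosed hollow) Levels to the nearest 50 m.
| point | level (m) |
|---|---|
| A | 550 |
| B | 500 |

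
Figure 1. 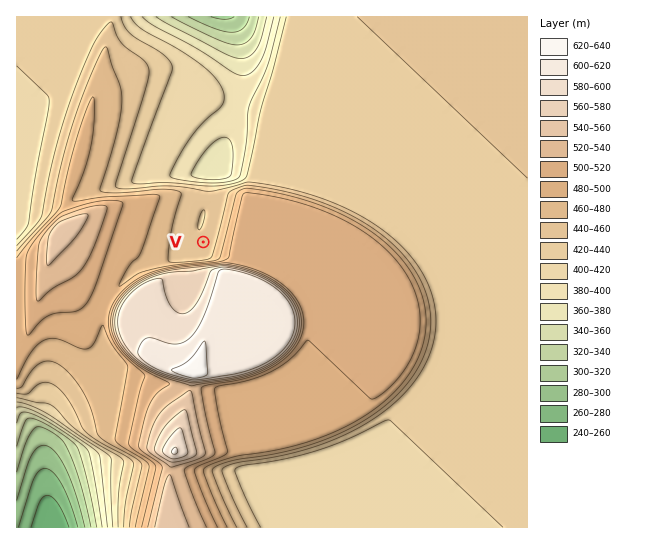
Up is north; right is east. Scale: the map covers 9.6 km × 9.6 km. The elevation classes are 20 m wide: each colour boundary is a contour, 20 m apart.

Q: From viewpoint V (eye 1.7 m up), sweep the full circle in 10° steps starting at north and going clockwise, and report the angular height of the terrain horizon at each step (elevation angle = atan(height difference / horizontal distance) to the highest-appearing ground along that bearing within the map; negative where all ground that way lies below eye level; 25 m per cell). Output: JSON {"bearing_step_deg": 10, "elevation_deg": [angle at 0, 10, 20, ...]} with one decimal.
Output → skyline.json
{"bearing_step_deg": 10, "elevation_deg": [-0.2, -0.2, 0.2, 1.2, 2.8, 3.7, 4.5, 5.2, 5.7, 6.0, 6.1, 6.1, 5.9, 10.3, 13.2, 14.2, 13.9, 13.6, 13.0, 12.3, 11.4, 10.3, 9.0, 7.4, 2.8, 1.6, 1.9, 2.2, 2.4, 2.2, 1.9, 1.8, 1.6, 1.2, 0.6, 0.1]}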